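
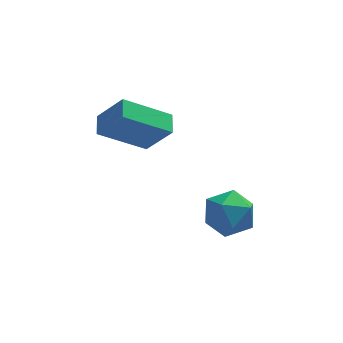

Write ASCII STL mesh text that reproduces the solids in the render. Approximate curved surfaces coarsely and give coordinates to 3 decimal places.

solid 
facet normal -0.228 0.836 0.499
outer loop
vertex 0.083 1.797 -1.872
vertex -0.642 1.31 -1.388
vertex 0.281 1.335 -1.008
endloop
endfacet
facet normal 0.464 0.821 0.333
outer loop
vertex 0.083 1.797 -1.872
vertex 0.281 1.335 -1.008
vertex 0.929 1.276 -1.767
endloop
endfacet
facet normal 0.519 0.767 -0.378
outer loop
vertex 0.083 1.797 -1.872
vertex 0.929 1.276 -1.767
vertex 0.405 1.213 -2.615
endloop
endfacet
facet normal -0.140 0.748 -0.649
outer loop
vertex 0.083 1.797 -1.872
vertex 0.405 1.213 -2.615
vertex -0.566 1.234 -2.381
endloop
endfacet
facet normal -0.603 0.791 -0.107
outer loop
vertex 0.083 1.797 -1.872
vertex -0.566 1.234 -2.381
vertex -0.642 1.31 -1.388
endloop
endfacet
facet normal 0.749 0.233 0.621
outer loop
vertex 0.929 1.276 -1.767
vertex 0.281 1.335 -1.008
vertex 0.726 0.466 -1.219
endloop
endfacet
facet normal -0.374 0.256 0.891
outer loop
vertex 0.281 1.335 -1.008
vertex -0.642 1.31 -1.388
vertex -0.245 0.487 -0.985
endloop
endfacet
facet normal -0.979 0.185 -0.089
outer loop
vertex -0.642 1.31 -1.388
vertex -0.566 1.234 -2.381
vertex -0.769 0.424 -1.833
endloop
endfacet
facet normal -0.230 0.117 -0.966
outer loop
vertex -0.566 1.234 -2.381
vertex 0.405 1.213 -2.615
vertex -0.121 0.365 -2.592
endloop
endfacet
facet normal 0.837 0.145 -0.528
outer loop
vertex 0.405 1.213 -2.615
vertex 0.929 1.276 -1.767
vertex 0.802 0.39 -2.212
endloop
endfacet
facet normal 0.140 -0.748 0.649
outer loop
vertex 0.077 -0.097 -1.728
vertex 0.726 0.466 -1.219
vertex -0.245 0.487 -0.985
endloop
endfacet
facet normal -0.519 -0.767 0.378
outer loop
vertex 0.077 -0.097 -1.728
vertex -0.245 0.487 -0.985
vertex -0.769 0.424 -1.833
endloop
endfacet
facet normal -0.464 -0.821 -0.333
outer loop
vertex 0.077 -0.097 -1.728
vertex -0.769 0.424 -1.833
vertex -0.121 0.365 -2.592
endloop
endfacet
facet normal 0.228 -0.836 -0.499
outer loop
vertex 0.077 -0.097 -1.728
vertex -0.121 0.365 -2.592
vertex 0.802 0.39 -2.212
endloop
endfacet
facet normal 0.603 -0.791 0.107
outer loop
vertex 0.077 -0.097 -1.728
vertex 0.802 0.39 -2.212
vertex 0.726 0.466 -1.219
endloop
endfacet
facet normal 0.230 -0.117 0.966
outer loop
vertex -0.245 0.487 -0.985
vertex 0.726 0.466 -1.219
vertex 0.281 1.335 -1.008
endloop
endfacet
facet normal -0.837 -0.145 0.528
outer loop
vertex -0.769 0.424 -1.833
vertex -0.245 0.487 -0.985
vertex -0.642 1.31 -1.388
endloop
endfacet
facet normal -0.749 -0.233 -0.621
outer loop
vertex -0.121 0.365 -2.592
vertex -0.769 0.424 -1.833
vertex -0.566 1.234 -2.381
endloop
endfacet
facet normal 0.374 -0.256 -0.891
outer loop
vertex 0.802 0.39 -2.212
vertex -0.121 0.365 -2.592
vertex 0.405 1.213 -2.615
endloop
endfacet
facet normal 0.979 -0.185 0.089
outer loop
vertex 0.726 0.466 -1.219
vertex 0.802 0.39 -2.212
vertex 0.929 1.276 -1.767
endloop
endfacet
facet normal -0.559 0.292 -0.776
outer loop
vertex -4.166 2.293 1.511
vertex -4.098 3.092 1.763
vertex -2.515 2.504 0.401
endloop
endfacet
facet normal -0.081 -0.950 -0.300
outer loop
vertex -1.682 2.068 1.557
vertex -4.166 2.293 1.511
vertex -2.515 2.504 0.401
endloop
endfacet
facet normal -0.559 0.293 -0.776
outer loop
vertex -2.515 2.504 0.401
vertex -4.098 3.092 1.763
vertex -2.447 3.302 0.653
endloop
endfacet
facet normal 0.825 0.105 -0.555
outer loop
vertex -2.447 3.302 0.653
vertex -1.682 2.068 1.557
vertex -2.515 2.504 0.401
endloop
endfacet
facet normal -0.825 -0.105 0.555
outer loop
vertex -4.166 2.293 1.511
vertex -3.265 2.656 2.919
vertex -4.098 3.092 1.763
endloop
endfacet
facet normal -0.081 -0.951 -0.300
outer loop
vertex -3.333 1.858 2.667
vertex -4.166 2.293 1.511
vertex -1.682 2.068 1.557
endloop
endfacet
facet normal -0.825 -0.105 0.555
outer loop
vertex -3.333 1.858 2.667
vertex -3.265 2.656 2.919
vertex -4.166 2.293 1.511
endloop
endfacet
facet normal 0.081 0.950 0.300
outer loop
vertex -4.098 3.092 1.763
vertex -3.265 2.656 2.919
vertex -2.447 3.302 0.653
endloop
endfacet
facet normal 0.825 0.105 -0.555
outer loop
vertex -1.614 2.867 1.809
vertex -1.682 2.068 1.557
vertex -2.447 3.302 0.653
endloop
endfacet
facet normal 0.080 0.951 0.300
outer loop
vertex -2.447 3.302 0.653
vertex -3.265 2.656 2.919
vertex -1.614 2.867 1.809
endloop
endfacet
facet normal 0.559 -0.292 0.776
outer loop
vertex -1.614 2.867 1.809
vertex -3.333 1.858 2.667
vertex -1.682 2.068 1.557
endloop
endfacet
facet normal 0.559 -0.293 0.776
outer loop
vertex -3.265 2.656 2.919
vertex -3.333 1.858 2.667
vertex -1.614 2.867 1.809
endloop
endfacet

endsolid


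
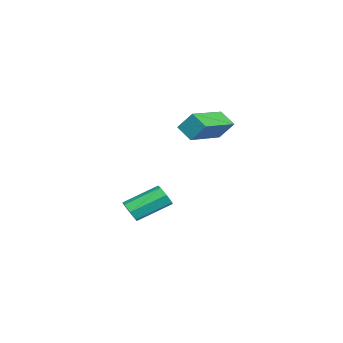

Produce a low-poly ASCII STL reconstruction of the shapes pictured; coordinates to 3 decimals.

solid 
facet normal -0.865 0.462 -0.195
outer loop
vertex 1.689 0.235 1.959
vertex 1.836 0.841 2.741
vertex 2.111 0.805 1.438
endloop
endfacet
facet normal -0.147 -0.606 -0.782
outer loop
vertex 3.884 -0.141 1.839
vertex 1.689 0.235 1.959
vertex 2.111 0.805 1.438
endloop
endfacet
facet normal -0.866 0.461 -0.195
outer loop
vertex 2.111 0.805 1.438
vertex 1.836 0.841 2.741
vertex 2.257 1.411 2.219
endloop
endfacet
facet normal 0.479 0.648 -0.592
outer loop
vertex 2.257 1.411 2.219
vertex 3.884 -0.141 1.839
vertex 2.111 0.805 1.438
endloop
endfacet
facet normal -0.480 -0.648 0.592
outer loop
vertex 1.689 0.235 1.959
vertex 3.609 -0.105 3.142
vertex 1.836 0.841 2.741
endloop
endfacet
facet normal -0.147 -0.607 -0.781
outer loop
vertex 3.463 -0.711 2.361
vertex 1.689 0.235 1.959
vertex 3.884 -0.141 1.839
endloop
endfacet
facet normal -0.480 -0.648 0.592
outer loop
vertex 3.463 -0.711 2.361
vertex 3.609 -0.105 3.142
vertex 1.689 0.235 1.959
endloop
endfacet
facet normal 0.147 0.607 0.781
outer loop
vertex 1.836 0.841 2.741
vertex 3.609 -0.105 3.142
vertex 2.257 1.411 2.219
endloop
endfacet
facet normal 0.480 0.648 -0.592
outer loop
vertex 4.031 0.465 2.621
vertex 3.884 -0.141 1.839
vertex 2.257 1.411 2.219
endloop
endfacet
facet normal 0.146 0.606 0.782
outer loop
vertex 2.257 1.411 2.219
vertex 3.609 -0.105 3.142
vertex 4.031 0.465 2.621
endloop
endfacet
facet normal 0.866 -0.461 0.195
outer loop
vertex 4.031 0.465 2.621
vertex 3.463 -0.711 2.361
vertex 3.884 -0.141 1.839
endloop
endfacet
facet normal 0.865 -0.461 0.196
outer loop
vertex 3.609 -0.105 3.142
vertex 3.463 -0.711 2.361
vertex 4.031 0.465 2.621
endloop
endfacet
facet normal 0.337 -0.816 -0.470
outer loop
vertex 1.86 -3.071 -2.564
vertex 1.61 -2.891 -3.056
vertex 2.145 -2.782 -2.861
endloop
endfacet
facet normal 0.752 -0.068 0.655
outer loop
vertex 1.86 -3.071 -2.564
vertex 2.145 -2.782 -2.861
vertex 1.28 -1.67 -1.753
endloop
endfacet
facet normal 0.752 -0.068 0.655
outer loop
vertex 1.28 -1.67 -1.753
vertex 2.145 -2.782 -2.861
vertex 1.565 -1.38 -2.05
endloop
endfacet
facet normal -0.337 0.815 0.472
outer loop
vertex 1.28 -1.67 -1.753
vertex 1.565 -1.38 -2.05
vertex 1.03 -1.489 -2.244
endloop
endfacet
facet normal 0.338 -0.814 -0.472
outer loop
vertex 2.145 -2.782 -2.861
vertex 1.61 -2.891 -3.056
vertex 2.028 -2.574 -3.304
endloop
endfacet
facet normal 0.912 0.406 -0.050
outer loop
vertex 2.145 -2.782 -2.861
vertex 2.028 -2.574 -3.304
vertex 1.565 -1.38 -2.05
endloop
endfacet
facet normal 0.912 0.407 -0.051
outer loop
vertex 1.565 -1.38 -2.05
vertex 2.028 -2.574 -3.304
vertex 1.448 -1.173 -2.493
endloop
endfacet
facet normal -0.337 0.816 0.470
outer loop
vertex 1.565 -1.38 -2.05
vertex 1.448 -1.173 -2.493
vertex 1.03 -1.489 -2.244
endloop
endfacet
facet normal 0.337 -0.814 -0.472
outer loop
vertex 2.028 -2.574 -3.304
vertex 1.61 -2.891 -3.056
vertex 1.595 -2.605 -3.56
endloop
endfacet
facet normal 0.385 0.577 -0.721
outer loop
vertex 2.028 -2.574 -3.304
vertex 1.595 -2.605 -3.56
vertex 1.448 -1.173 -2.493
endloop
endfacet
facet normal 0.386 0.576 -0.720
outer loop
vertex 1.448 -1.173 -2.493
vertex 1.595 -2.605 -3.56
vertex 1.015 -1.203 -2.749
endloop
endfacet
facet normal -0.335 0.815 0.472
outer loop
vertex 1.448 -1.173 -2.493
vertex 1.015 -1.203 -2.749
vertex 1.03 -1.489 -2.244
endloop
endfacet
facet normal 0.337 -0.815 -0.472
outer loop
vertex 1.595 -2.605 -3.56
vertex 1.61 -2.891 -3.056
vertex 1.174 -2.851 -3.436
endloop
endfacet
facet normal -0.431 0.311 -0.847
outer loop
vertex 1.595 -2.605 -3.56
vertex 1.174 -2.851 -3.436
vertex 1.015 -1.203 -2.749
endloop
endfacet
facet normal -0.431 0.311 -0.847
outer loop
vertex 1.015 -1.203 -2.749
vertex 1.174 -2.851 -3.436
vertex 0.594 -1.449 -2.625
endloop
endfacet
facet normal -0.337 0.815 0.471
outer loop
vertex 1.015 -1.203 -2.749
vertex 0.594 -1.449 -2.625
vertex 1.03 -1.489 -2.244
endloop
endfacet
facet normal 0.337 -0.815 -0.472
outer loop
vertex 1.174 -2.851 -3.436
vertex 1.61 -2.891 -3.056
vertex 1.081 -3.127 -3.026
endloop
endfacet
facet normal -0.923 -0.188 -0.336
outer loop
vertex 1.174 -2.851 -3.436
vertex 1.081 -3.127 -3.026
vertex 0.594 -1.449 -2.625
endloop
endfacet
facet normal -0.923 -0.188 -0.336
outer loop
vertex 0.594 -1.449 -2.625
vertex 1.081 -3.127 -3.026
vertex 0.501 -1.725 -2.215
endloop
endfacet
facet normal -0.338 0.815 0.472
outer loop
vertex 0.594 -1.449 -2.625
vertex 0.501 -1.725 -2.215
vertex 1.03 -1.489 -2.244
endloop
endfacet
facet normal 0.337 -0.815 -0.471
outer loop
vertex 1.081 -3.127 -3.026
vertex 1.61 -2.891 -3.056
vertex 1.386 -3.225 -2.638
endloop
endfacet
facet normal -0.720 -0.546 0.428
outer loop
vertex 1.081 -3.127 -3.026
vertex 1.386 -3.225 -2.638
vertex 0.501 -1.725 -2.215
endloop
endfacet
facet normal -0.721 -0.546 0.427
outer loop
vertex 0.501 -1.725 -2.215
vertex 1.386 -3.225 -2.638
vertex 0.806 -1.824 -1.827
endloop
endfacet
facet normal -0.337 0.814 0.473
outer loop
vertex 0.501 -1.725 -2.215
vertex 0.806 -1.824 -1.827
vertex 1.03 -1.489 -2.244
endloop
endfacet
facet normal 0.338 -0.815 -0.470
outer loop
vertex 1.386 -3.225 -2.638
vertex 1.61 -2.891 -3.056
vertex 1.86 -3.071 -2.564
endloop
endfacet
facet normal 0.024 -0.493 0.870
outer loop
vertex 1.386 -3.225 -2.638
vertex 1.86 -3.071 -2.564
vertex 0.806 -1.824 -1.827
endloop
endfacet
facet normal 0.024 -0.493 0.870
outer loop
vertex 0.806 -1.824 -1.827
vertex 1.86 -3.071 -2.564
vertex 1.28 -1.67 -1.753
endloop
endfacet
facet normal -0.338 0.814 0.472
outer loop
vertex 0.806 -1.824 -1.827
vertex 1.28 -1.67 -1.753
vertex 1.03 -1.489 -2.244
endloop
endfacet

endsolid


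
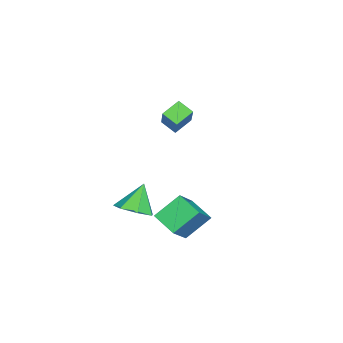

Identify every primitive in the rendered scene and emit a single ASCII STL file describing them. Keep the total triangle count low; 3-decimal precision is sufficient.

solid 
facet normal -0.476 -0.790 0.386
outer loop
vertex 2.263 3.711 0.179
vertex 1.009 3.924 -0.934
vertex 3.013 2.757 -0.849
endloop
endfacet
facet normal 0.742 -0.126 0.658
outer loop
vertex 3.651 3.816 -1.366
vertex 2.263 3.711 0.179
vertex 3.013 2.757 -0.849
endloop
endfacet
facet normal -0.476 -0.790 0.386
outer loop
vertex 3.013 2.757 -0.849
vertex 1.009 3.924 -0.934
vertex 1.759 2.97 -1.962
endloop
endfacet
facet normal 0.472 -0.600 -0.646
outer loop
vertex 1.759 2.97 -1.962
vertex 3.651 3.816 -1.366
vertex 3.013 2.757 -0.849
endloop
endfacet
facet normal -0.472 0.600 0.646
outer loop
vertex 2.263 3.711 0.179
vertex 1.647 4.983 -1.451
vertex 1.009 3.924 -0.934
endloop
endfacet
facet normal 0.742 -0.126 0.658
outer loop
vertex 2.901 4.77 -0.338
vertex 2.263 3.711 0.179
vertex 3.651 3.816 -1.366
endloop
endfacet
facet normal -0.472 0.600 0.646
outer loop
vertex 2.901 4.77 -0.338
vertex 1.647 4.983 -1.451
vertex 2.263 3.711 0.179
endloop
endfacet
facet normal -0.742 0.126 -0.658
outer loop
vertex 1.009 3.924 -0.934
vertex 1.647 4.983 -1.451
vertex 1.759 2.97 -1.962
endloop
endfacet
facet normal 0.472 -0.600 -0.646
outer loop
vertex 2.397 4.029 -2.479
vertex 3.651 3.816 -1.366
vertex 1.759 2.97 -1.962
endloop
endfacet
facet normal -0.742 0.126 -0.658
outer loop
vertex 1.759 2.97 -1.962
vertex 1.647 4.983 -1.451
vertex 2.397 4.029 -2.479
endloop
endfacet
facet normal 0.476 0.790 -0.386
outer loop
vertex 2.397 4.029 -2.479
vertex 2.901 4.77 -0.338
vertex 3.651 3.816 -1.366
endloop
endfacet
facet normal 0.476 0.790 -0.386
outer loop
vertex 1.647 4.983 -1.451
vertex 2.901 4.77 -0.338
vertex 2.397 4.029 -2.479
endloop
endfacet
facet normal -0.685 0.529 0.501
outer loop
vertex -2.503 2.304 3.344
vertex -2.275 3.047 2.871
vertex -3.891 1.835 1.94
endloop
endfacet
facet normal -0.251 -0.816 0.521
outer loop
vertex -3.165 1.273 1.409
vertex -2.503 2.304 3.344
vertex -3.891 1.835 1.94
endloop
endfacet
facet normal -0.685 0.530 0.500
outer loop
vertex -3.891 1.835 1.94
vertex -2.275 3.047 2.871
vertex -3.663 2.577 1.466
endloop
endfacet
facet normal -0.685 -0.231 -0.691
outer loop
vertex -3.663 2.577 1.466
vertex -3.165 1.273 1.409
vertex -3.891 1.835 1.94
endloop
endfacet
facet normal 0.684 0.230 0.692
outer loop
vertex -2.503 2.304 3.344
vertex -1.549 2.485 2.34
vertex -2.275 3.047 2.871
endloop
endfacet
facet normal -0.251 -0.816 0.521
outer loop
vertex -1.777 1.743 2.814
vertex -2.503 2.304 3.344
vertex -3.165 1.273 1.409
endloop
endfacet
facet normal 0.684 0.232 0.692
outer loop
vertex -1.777 1.743 2.814
vertex -1.549 2.485 2.34
vertex -2.503 2.304 3.344
endloop
endfacet
facet normal 0.251 0.816 -0.521
outer loop
vertex -2.275 3.047 2.871
vertex -1.549 2.485 2.34
vertex -3.663 2.577 1.466
endloop
endfacet
facet normal -0.684 -0.231 -0.692
outer loop
vertex -2.937 2.016 0.936
vertex -3.165 1.273 1.409
vertex -3.663 2.577 1.466
endloop
endfacet
facet normal 0.251 0.816 -0.521
outer loop
vertex -3.663 2.577 1.466
vertex -1.549 2.485 2.34
vertex -2.937 2.016 0.936
endloop
endfacet
facet normal 0.686 -0.529 -0.500
outer loop
vertex -2.937 2.016 0.936
vertex -1.777 1.743 2.814
vertex -3.165 1.273 1.409
endloop
endfacet
facet normal 0.685 -0.530 -0.500
outer loop
vertex -1.549 2.485 2.34
vertex -1.777 1.743 2.814
vertex -2.937 2.016 0.936
endloop
endfacet
facet normal 0.514 -0.156 -0.843
outer loop
vertex 3.199 2.061 -0.68
vertex 2.436 1.65 -1.069
vertex 2.688 2.566 -1.085
endloop
endfacet
facet normal 0.268 0.753 0.601
outer loop
vertex 3.199 2.061 -0.68
vertex 2.688 2.566 -1.085
vertex 1.644 1.89 0.229
endloop
endfacet
facet normal 0.514 -0.156 -0.843
outer loop
vertex 2.688 2.566 -1.085
vertex 2.436 1.65 -1.069
vertex 1.987 2.381 -1.478
endloop
endfacet
facet normal -0.350 0.917 0.193
outer loop
vertex 2.688 2.566 -1.085
vertex 1.987 2.381 -1.478
vertex 1.644 1.89 0.229
endloop
endfacet
facet normal 0.514 -0.156 -0.843
outer loop
vertex 1.987 2.381 -1.478
vertex 2.436 1.65 -1.069
vertex 1.624 1.646 -1.563
endloop
endfacet
facet normal -0.893 0.447 -0.051
outer loop
vertex 1.987 2.381 -1.478
vertex 1.624 1.646 -1.563
vertex 1.644 1.89 0.229
endloop
endfacet
facet normal 0.514 -0.155 -0.844
outer loop
vertex 1.624 1.646 -1.563
vertex 2.436 1.65 -1.069
vertex 1.872 0.914 -1.277
endloop
endfacet
facet normal -0.952 -0.302 0.052
outer loop
vertex 1.624 1.646 -1.563
vertex 1.872 0.914 -1.277
vertex 1.644 1.89 0.229
endloop
endfacet
facet normal 0.514 -0.156 -0.844
outer loop
vertex 1.872 0.914 -1.277
vertex 2.436 1.65 -1.069
vertex 2.545 0.736 -0.834
endloop
endfacet
facet normal -0.482 -0.767 0.424
outer loop
vertex 1.872 0.914 -1.277
vertex 2.545 0.736 -0.834
vertex 1.644 1.89 0.229
endloop
endfacet
facet normal 0.514 -0.156 -0.844
outer loop
vertex 2.545 0.736 -0.834
vertex 2.436 1.65 -1.069
vertex 3.135 1.247 -0.569
endloop
endfacet
facet normal 0.163 -0.596 0.786
outer loop
vertex 2.545 0.736 -0.834
vertex 3.135 1.247 -0.569
vertex 1.644 1.89 0.229
endloop
endfacet
facet normal 0.514 -0.155 -0.844
outer loop
vertex 3.135 1.247 -0.569
vertex 2.436 1.65 -1.069
vertex 3.199 2.061 -0.68
endloop
endfacet
facet normal 0.497 0.079 0.864
outer loop
vertex 3.135 1.247 -0.569
vertex 3.199 2.061 -0.68
vertex 1.644 1.89 0.229
endloop
endfacet

endsolid


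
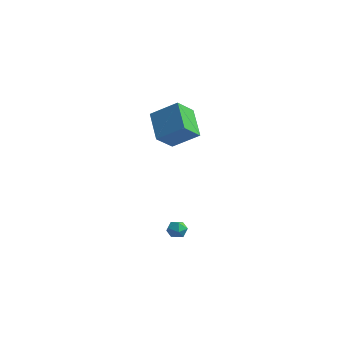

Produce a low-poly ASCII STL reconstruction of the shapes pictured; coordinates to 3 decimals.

solid 
facet normal -0.673 0.379 0.635
outer loop
vertex 1.515 -0.173 5.085
vertex 1.412 1.113 4.209
vertex 0.094 -0.984 4.062
endloop
endfacet
facet normal 0.066 -0.825 0.562
outer loop
vertex 1.568 -1.813 2.671
vertex 1.515 -0.173 5.085
vertex 0.094 -0.984 4.062
endloop
endfacet
facet normal -0.674 0.379 0.635
outer loop
vertex 0.094 -0.984 4.062
vertex 1.412 1.113 4.209
vertex -0.009 0.302 3.185
endloop
endfacet
facet normal -0.737 -0.420 -0.530
outer loop
vertex -0.009 0.302 3.185
vertex 1.568 -1.813 2.671
vertex 0.094 -0.984 4.062
endloop
endfacet
facet normal 0.737 0.420 0.530
outer loop
vertex 1.515 -0.173 5.085
vertex 2.886 0.284 2.818
vertex 1.412 1.113 4.209
endloop
endfacet
facet normal 0.066 -0.825 0.562
outer loop
vertex 2.989 -1.002 3.695
vertex 1.515 -0.173 5.085
vertex 1.568 -1.813 2.671
endloop
endfacet
facet normal 0.736 0.420 0.530
outer loop
vertex 2.989 -1.002 3.695
vertex 2.886 0.284 2.818
vertex 1.515 -0.173 5.085
endloop
endfacet
facet normal -0.066 0.825 -0.562
outer loop
vertex 1.412 1.113 4.209
vertex 2.886 0.284 2.818
vertex -0.009 0.302 3.185
endloop
endfacet
facet normal -0.736 -0.420 -0.530
outer loop
vertex 1.465 -0.527 1.795
vertex 1.568 -1.813 2.671
vertex -0.009 0.302 3.185
endloop
endfacet
facet normal -0.066 0.825 -0.562
outer loop
vertex -0.009 0.302 3.185
vertex 2.886 0.284 2.818
vertex 1.465 -0.527 1.795
endloop
endfacet
facet normal 0.674 -0.379 -0.635
outer loop
vertex 1.465 -0.527 1.795
vertex 2.989 -1.002 3.695
vertex 1.568 -1.813 2.671
endloop
endfacet
facet normal 0.673 -0.379 -0.635
outer loop
vertex 2.886 0.284 2.818
vertex 2.989 -1.002 3.695
vertex 1.465 -0.527 1.795
endloop
endfacet
facet normal -0.671 0.514 0.535
outer loop
vertex 2.902 -1.582 -3.755
vertex 2.991 -2.004 -3.238
vertex 3.372 -1.451 -3.291
endloop
endfacet
facet normal -0.334 0.940 0.073
outer loop
vertex 2.902 -1.582 -3.755
vertex 3.372 -1.451 -3.291
vertex 3.506 -1.353 -3.943
endloop
endfacet
facet normal -0.440 0.682 -0.584
outer loop
vertex 2.902 -1.582 -3.755
vertex 3.506 -1.353 -3.943
vertex 3.209 -1.845 -4.293
endloop
endfacet
facet normal -0.844 0.096 -0.528
outer loop
vertex 2.902 -1.582 -3.755
vertex 3.209 -1.845 -4.293
vertex 2.891 -2.247 -3.858
endloop
endfacet
facet normal -0.987 -0.009 0.163
outer loop
vertex 2.902 -1.582 -3.755
vertex 2.891 -2.247 -3.858
vertex 2.991 -2.004 -3.238
endloop
endfacet
facet normal 0.365 0.907 0.211
outer loop
vertex 3.506 -1.353 -3.943
vertex 3.372 -1.451 -3.291
vertex 3.969 -1.633 -3.542
endloop
endfacet
facet normal -0.180 0.216 0.960
outer loop
vertex 3.372 -1.451 -3.291
vertex 2.991 -2.004 -3.238
vertex 3.651 -2.035 -3.107
endloop
endfacet
facet normal -0.690 -0.629 0.358
outer loop
vertex 2.991 -2.004 -3.238
vertex 2.891 -2.247 -3.858
vertex 3.354 -2.527 -3.457
endloop
endfacet
facet normal -0.460 -0.459 -0.760
outer loop
vertex 2.891 -2.247 -3.858
vertex 3.209 -1.845 -4.293
vertex 3.488 -2.429 -4.109
endloop
endfacet
facet normal 0.192 0.489 -0.851
outer loop
vertex 3.209 -1.845 -4.293
vertex 3.506 -1.353 -3.943
vertex 3.869 -1.876 -4.162
endloop
endfacet
facet normal 0.844 -0.096 0.528
outer loop
vertex 3.958 -2.298 -3.645
vertex 3.969 -1.633 -3.542
vertex 3.651 -2.035 -3.107
endloop
endfacet
facet normal 0.440 -0.682 0.584
outer loop
vertex 3.958 -2.298 -3.645
vertex 3.651 -2.035 -3.107
vertex 3.354 -2.527 -3.457
endloop
endfacet
facet normal 0.334 -0.940 -0.073
outer loop
vertex 3.958 -2.298 -3.645
vertex 3.354 -2.527 -3.457
vertex 3.488 -2.429 -4.109
endloop
endfacet
facet normal 0.671 -0.514 -0.535
outer loop
vertex 3.958 -2.298 -3.645
vertex 3.488 -2.429 -4.109
vertex 3.869 -1.876 -4.162
endloop
endfacet
facet normal 0.987 0.009 -0.163
outer loop
vertex 3.958 -2.298 -3.645
vertex 3.869 -1.876 -4.162
vertex 3.969 -1.633 -3.542
endloop
endfacet
facet normal 0.460 0.459 0.760
outer loop
vertex 3.651 -2.035 -3.107
vertex 3.969 -1.633 -3.542
vertex 3.372 -1.451 -3.291
endloop
endfacet
facet normal -0.192 -0.489 0.851
outer loop
vertex 3.354 -2.527 -3.457
vertex 3.651 -2.035 -3.107
vertex 2.991 -2.004 -3.238
endloop
endfacet
facet normal -0.365 -0.907 -0.211
outer loop
vertex 3.488 -2.429 -4.109
vertex 3.354 -2.527 -3.457
vertex 2.891 -2.247 -3.858
endloop
endfacet
facet normal 0.180 -0.216 -0.960
outer loop
vertex 3.869 -1.876 -4.162
vertex 3.488 -2.429 -4.109
vertex 3.209 -1.845 -4.293
endloop
endfacet
facet normal 0.690 0.629 -0.358
outer loop
vertex 3.969 -1.633 -3.542
vertex 3.869 -1.876 -4.162
vertex 3.506 -1.353 -3.943
endloop
endfacet

endsolid


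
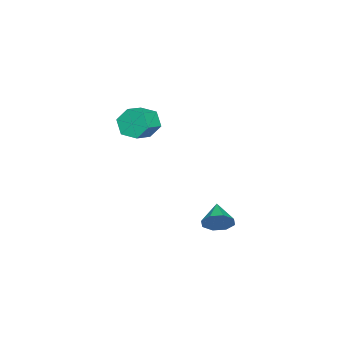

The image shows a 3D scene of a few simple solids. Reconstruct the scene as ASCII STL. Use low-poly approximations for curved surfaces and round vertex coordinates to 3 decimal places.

solid 
facet normal -0.931 0.162 -0.327
outer loop
vertex -3.779 -3.191 2.505
vertex -4.162 -3.638 3.375
vertex -3.975 -2.605 3.354
endloop
endfacet
facet normal 0.314 0.814 -0.489
outer loop
vertex -3.779 -3.191 2.505
vertex -3.975 -2.605 3.354
vertex -2.495 -3.416 2.956
endloop
endfacet
facet normal 0.314 0.814 -0.489
outer loop
vertex -2.495 -3.416 2.956
vertex -3.975 -2.605 3.354
vertex -2.69 -2.83 3.805
endloop
endfacet
facet normal 0.931 -0.163 0.327
outer loop
vertex -2.495 -3.416 2.956
vertex -2.69 -2.83 3.805
vertex -2.878 -3.862 3.825
endloop
endfacet
facet normal -0.931 0.162 -0.327
outer loop
vertex -3.975 -2.605 3.354
vertex -4.162 -3.638 3.375
vertex -4.358 -3.051 4.224
endloop
endfacet
facet normal -0.004 0.891 0.455
outer loop
vertex -3.975 -2.605 3.354
vertex -4.358 -3.051 4.224
vertex -2.69 -2.83 3.805
endloop
endfacet
facet normal -0.004 0.890 0.455
outer loop
vertex -2.69 -2.83 3.805
vertex -4.358 -3.051 4.224
vertex -3.073 -3.276 4.674
endloop
endfacet
facet normal 0.931 -0.163 0.327
outer loop
vertex -2.69 -2.83 3.805
vertex -3.073 -3.276 4.674
vertex -2.878 -3.862 3.825
endloop
endfacet
facet normal -0.931 0.162 -0.327
outer loop
vertex -4.358 -3.051 4.224
vertex -4.162 -3.638 3.375
vertex -4.545 -4.084 4.244
endloop
endfacet
facet normal -0.318 0.076 0.945
outer loop
vertex -4.358 -3.051 4.224
vertex -4.545 -4.084 4.244
vertex -3.073 -3.276 4.674
endloop
endfacet
facet normal -0.318 0.077 0.945
outer loop
vertex -3.073 -3.276 4.674
vertex -4.545 -4.084 4.244
vertex -3.261 -4.309 4.695
endloop
endfacet
facet normal 0.931 -0.163 0.326
outer loop
vertex -3.073 -3.276 4.674
vertex -3.261 -4.309 4.695
vertex -2.878 -3.862 3.825
endloop
endfacet
facet normal -0.931 0.163 -0.327
outer loop
vertex -4.545 -4.084 4.244
vertex -4.162 -3.638 3.375
vertex -4.35 -4.67 3.395
endloop
endfacet
facet normal -0.314 -0.813 0.489
outer loop
vertex -4.545 -4.084 4.244
vertex -4.35 -4.67 3.395
vertex -3.261 -4.309 4.695
endloop
endfacet
facet normal -0.314 -0.814 0.489
outer loop
vertex -3.261 -4.309 4.695
vertex -4.35 -4.67 3.395
vertex -3.065 -4.895 3.846
endloop
endfacet
facet normal 0.931 -0.162 0.327
outer loop
vertex -3.261 -4.309 4.695
vertex -3.065 -4.895 3.846
vertex -2.878 -3.862 3.825
endloop
endfacet
facet normal -0.931 0.163 -0.327
outer loop
vertex -4.35 -4.67 3.395
vertex -4.162 -3.638 3.375
vertex -3.967 -4.224 2.526
endloop
endfacet
facet normal 0.004 -0.890 -0.455
outer loop
vertex -4.35 -4.67 3.395
vertex -3.967 -4.224 2.526
vertex -3.065 -4.895 3.846
endloop
endfacet
facet normal 0.003 -0.890 -0.455
outer loop
vertex -3.065 -4.895 3.846
vertex -3.967 -4.224 2.526
vertex -2.682 -4.449 2.976
endloop
endfacet
facet normal 0.931 -0.162 0.327
outer loop
vertex -3.065 -4.895 3.846
vertex -2.682 -4.449 2.976
vertex -2.878 -3.862 3.825
endloop
endfacet
facet normal -0.931 0.163 -0.326
outer loop
vertex -3.967 -4.224 2.526
vertex -4.162 -3.638 3.375
vertex -3.779 -3.191 2.505
endloop
endfacet
facet normal 0.317 -0.077 -0.945
outer loop
vertex -3.967 -4.224 2.526
vertex -3.779 -3.191 2.505
vertex -2.682 -4.449 2.976
endloop
endfacet
facet normal 0.319 -0.076 -0.945
outer loop
vertex -2.682 -4.449 2.976
vertex -3.779 -3.191 2.505
vertex -2.495 -3.416 2.956
endloop
endfacet
facet normal 0.931 -0.162 0.327
outer loop
vertex -2.682 -4.449 2.976
vertex -2.495 -3.416 2.956
vertex -2.878 -3.862 3.825
endloop
endfacet
facet normal 0.819 0.378 -0.432
outer loop
vertex 2.433 3.628 1.248
vertex 2.196 3.24 0.46
vertex 2.034 4.043 0.855
endloop
endfacet
facet normal -0.366 0.430 0.825
outer loop
vertex 2.433 3.628 1.248
vertex 2.034 4.043 0.855
vertex 0.984 2.68 1.1
endloop
endfacet
facet normal 0.818 0.378 -0.433
outer loop
vertex 2.034 4.043 0.855
vertex 2.196 3.24 0.46
vertex 1.73 3.987 0.231
endloop
endfacet
facet normal -0.729 0.615 0.300
outer loop
vertex 2.034 4.043 0.855
vertex 1.73 3.987 0.231
vertex 0.984 2.68 1.1
endloop
endfacet
facet normal 0.818 0.378 -0.433
outer loop
vertex 1.73 3.987 0.231
vertex 2.196 3.24 0.46
vertex 1.699 3.493 -0.259
endloop
endfacet
facet normal -0.902 0.331 -0.277
outer loop
vertex 1.73 3.987 0.231
vertex 1.699 3.493 -0.259
vertex 0.984 2.68 1.1
endloop
endfacet
facet normal 0.818 0.378 -0.433
outer loop
vertex 1.699 3.493 -0.259
vertex 2.196 3.24 0.46
vertex 1.959 2.851 -0.328
endloop
endfacet
facet normal -0.784 -0.257 -0.566
outer loop
vertex 1.699 3.493 -0.259
vertex 1.959 2.851 -0.328
vertex 0.984 2.68 1.1
endloop
endfacet
facet normal 0.819 0.378 -0.433
outer loop
vertex 1.959 2.851 -0.328
vertex 2.196 3.24 0.46
vertex 2.358 2.436 0.065
endloop
endfacet
facet normal -0.443 -0.803 -0.399
outer loop
vertex 1.959 2.851 -0.328
vertex 2.358 2.436 0.065
vertex 0.984 2.68 1.1
endloop
endfacet
facet normal 0.819 0.378 -0.433
outer loop
vertex 2.358 2.436 0.065
vertex 2.196 3.24 0.46
vertex 2.662 2.492 0.689
endloop
endfacet
facet normal -0.080 -0.989 0.127
outer loop
vertex 2.358 2.436 0.065
vertex 2.662 2.492 0.689
vertex 0.984 2.68 1.1
endloop
endfacet
facet normal 0.819 0.378 -0.433
outer loop
vertex 2.662 2.492 0.689
vertex 2.196 3.24 0.46
vertex 2.693 2.986 1.179
endloop
endfacet
facet normal 0.094 -0.704 0.704
outer loop
vertex 2.662 2.492 0.689
vertex 2.693 2.986 1.179
vertex 0.984 2.68 1.1
endloop
endfacet
facet normal 0.819 0.378 -0.432
outer loop
vertex 2.693 2.986 1.179
vertex 2.196 3.24 0.46
vertex 2.433 3.628 1.248
endloop
endfacet
facet normal -0.025 -0.117 0.993
outer loop
vertex 2.693 2.986 1.179
vertex 2.433 3.628 1.248
vertex 0.984 2.68 1.1
endloop
endfacet

endsolid


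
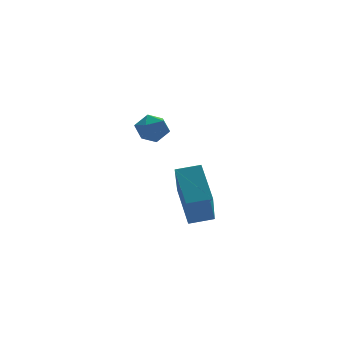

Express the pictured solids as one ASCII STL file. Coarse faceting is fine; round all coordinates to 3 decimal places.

solid 
facet normal -0.929 0.333 -0.161
outer loop
vertex 1.986 -0.229 -1.119
vertex 2.667 0.792 -2.933
vertex 1.589 -1.852 -2.181
endloop
endfacet
facet normal -0.311 -0.466 0.828
outer loop
vertex 2.593 -2.212 -2.007
vertex 1.986 -0.229 -1.119
vertex 1.589 -1.852 -2.181
endloop
endfacet
facet normal -0.929 0.333 -0.161
outer loop
vertex 1.589 -1.852 -2.181
vertex 2.667 0.792 -2.933
vertex 2.27 -0.831 -3.995
endloop
endfacet
facet normal -0.201 -0.820 -0.537
outer loop
vertex 2.27 -0.831 -3.995
vertex 2.593 -2.212 -2.007
vertex 1.589 -1.852 -2.181
endloop
endfacet
facet normal 0.201 0.820 0.537
outer loop
vertex 1.986 -0.229 -1.119
vertex 3.671 0.432 -2.759
vertex 2.667 0.792 -2.933
endloop
endfacet
facet normal -0.311 -0.466 0.828
outer loop
vertex 2.99 -0.589 -0.945
vertex 1.986 -0.229 -1.119
vertex 2.593 -2.212 -2.007
endloop
endfacet
facet normal 0.201 0.820 0.537
outer loop
vertex 2.99 -0.589 -0.945
vertex 3.671 0.432 -2.759
vertex 1.986 -0.229 -1.119
endloop
endfacet
facet normal 0.311 0.466 -0.828
outer loop
vertex 2.667 0.792 -2.933
vertex 3.671 0.432 -2.759
vertex 2.27 -0.831 -3.995
endloop
endfacet
facet normal -0.201 -0.820 -0.537
outer loop
vertex 3.274 -1.191 -3.821
vertex 2.593 -2.212 -2.007
vertex 2.27 -0.831 -3.995
endloop
endfacet
facet normal 0.311 0.466 -0.828
outer loop
vertex 2.27 -0.831 -3.995
vertex 3.671 0.432 -2.759
vertex 3.274 -1.191 -3.821
endloop
endfacet
facet normal 0.929 -0.333 0.161
outer loop
vertex 3.274 -1.191 -3.821
vertex 2.99 -0.589 -0.945
vertex 2.593 -2.212 -2.007
endloop
endfacet
facet normal 0.929 -0.333 0.161
outer loop
vertex 3.671 0.432 -2.759
vertex 2.99 -0.589 -0.945
vertex 3.274 -1.191 -3.821
endloop
endfacet
facet normal 0.352 0.696 0.625
outer loop
vertex 0.539 -0.478 2.016
vertex 0.42 -0.929 2.585
vertex 1.067 -0.941 2.234
endloop
endfacet
facet normal 0.662 0.749 -0.014
outer loop
vertex 0.539 -0.478 2.016
vertex 1.067 -0.941 2.234
vertex 0.94 -0.842 1.517
endloop
endfacet
facet normal 0.151 0.853 -0.500
outer loop
vertex 0.539 -0.478 2.016
vertex 0.94 -0.842 1.517
vertex 0.213 -0.768 1.423
endloop
endfacet
facet normal -0.476 0.864 -0.161
outer loop
vertex 0.539 -0.478 2.016
vertex 0.213 -0.768 1.423
vertex -0.108 -0.822 2.083
endloop
endfacet
facet normal -0.353 0.768 0.535
outer loop
vertex 0.539 -0.478 2.016
vertex -0.108 -0.822 2.083
vertex 0.42 -0.929 2.585
endloop
endfacet
facet normal 0.980 0.125 -0.156
outer loop
vertex 0.94 -0.842 1.517
vertex 1.067 -0.941 2.234
vertex 1.068 -1.518 1.777
endloop
endfacet
facet normal 0.477 0.041 0.878
outer loop
vertex 1.067 -0.941 2.234
vertex 0.42 -0.929 2.585
vertex 0.747 -1.572 2.437
endloop
endfacet
facet normal -0.664 0.156 0.731
outer loop
vertex 0.42 -0.929 2.585
vertex -0.108 -0.822 2.083
vertex 0.02 -1.498 2.343
endloop
endfacet
facet normal -0.864 0.311 -0.395
outer loop
vertex -0.108 -0.822 2.083
vertex 0.213 -0.768 1.423
vertex -0.107 -1.399 1.626
endloop
endfacet
facet normal 0.152 0.294 -0.944
outer loop
vertex 0.213 -0.768 1.423
vertex 0.94 -0.842 1.517
vertex 0.54 -1.411 1.275
endloop
endfacet
facet normal 0.476 -0.864 0.161
outer loop
vertex 0.421 -1.862 1.844
vertex 1.068 -1.518 1.777
vertex 0.747 -1.572 2.437
endloop
endfacet
facet normal -0.151 -0.853 0.500
outer loop
vertex 0.421 -1.862 1.844
vertex 0.747 -1.572 2.437
vertex 0.02 -1.498 2.343
endloop
endfacet
facet normal -0.662 -0.749 0.014
outer loop
vertex 0.421 -1.862 1.844
vertex 0.02 -1.498 2.343
vertex -0.107 -1.399 1.626
endloop
endfacet
facet normal -0.352 -0.696 -0.625
outer loop
vertex 0.421 -1.862 1.844
vertex -0.107 -1.399 1.626
vertex 0.54 -1.411 1.275
endloop
endfacet
facet normal 0.353 -0.768 -0.535
outer loop
vertex 0.421 -1.862 1.844
vertex 0.54 -1.411 1.275
vertex 1.068 -1.518 1.777
endloop
endfacet
facet normal 0.864 -0.311 0.395
outer loop
vertex 0.747 -1.572 2.437
vertex 1.068 -1.518 1.777
vertex 1.067 -0.941 2.234
endloop
endfacet
facet normal -0.152 -0.294 0.944
outer loop
vertex 0.02 -1.498 2.343
vertex 0.747 -1.572 2.437
vertex 0.42 -0.929 2.585
endloop
endfacet
facet normal -0.980 -0.125 0.156
outer loop
vertex -0.107 -1.399 1.626
vertex 0.02 -1.498 2.343
vertex -0.108 -0.822 2.083
endloop
endfacet
facet normal -0.477 -0.041 -0.878
outer loop
vertex 0.54 -1.411 1.275
vertex -0.107 -1.399 1.626
vertex 0.213 -0.768 1.423
endloop
endfacet
facet normal 0.664 -0.156 -0.731
outer loop
vertex 1.068 -1.518 1.777
vertex 0.54 -1.411 1.275
vertex 0.94 -0.842 1.517
endloop
endfacet

endsolid


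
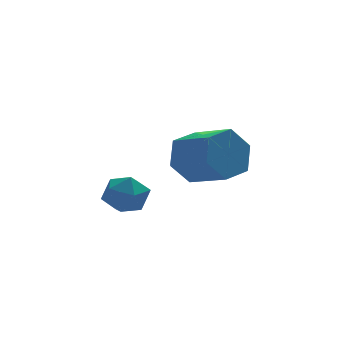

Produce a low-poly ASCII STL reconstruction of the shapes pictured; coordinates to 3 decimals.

solid 
facet normal -0.042 0.942 0.334
outer loop
vertex -2.778 1.085 -2.876
vertex -3.048 0.812 -2.139
vertex -2.234 0.897 -2.277
endloop
endfacet
facet normal 0.472 0.868 -0.156
outer loop
vertex -2.778 1.085 -2.876
vertex -2.234 0.897 -2.277
vertex -2.081 0.673 -3.062
endloop
endfacet
facet normal 0.170 0.630 -0.758
outer loop
vertex -2.778 1.085 -2.876
vertex -2.081 0.673 -3.062
vertex -2.801 0.449 -3.41
endloop
endfacet
facet normal -0.531 0.556 -0.640
outer loop
vertex -2.778 1.085 -2.876
vertex -2.801 0.449 -3.41
vertex -3.399 0.535 -2.839
endloop
endfacet
facet normal -0.661 0.749 0.035
outer loop
vertex -2.778 1.085 -2.876
vertex -3.399 0.535 -2.839
vertex -3.048 0.812 -2.139
endloop
endfacet
facet normal 0.926 0.369 0.075
outer loop
vertex -2.081 0.673 -3.062
vertex -2.234 0.897 -2.277
vertex -1.921 0.145 -2.441
endloop
endfacet
facet normal 0.096 0.489 0.867
outer loop
vertex -2.234 0.897 -2.277
vertex -3.048 0.812 -2.139
vertex -2.519 0.231 -1.87
endloop
endfacet
facet normal -0.906 0.177 0.384
outer loop
vertex -3.048 0.812 -2.139
vertex -3.399 0.535 -2.839
vertex -3.239 0.007 -2.218
endloop
endfacet
facet normal -0.694 -0.135 -0.707
outer loop
vertex -3.399 0.535 -2.839
vertex -2.801 0.449 -3.41
vertex -3.086 -0.217 -3.003
endloop
endfacet
facet normal 0.439 -0.016 -0.898
outer loop
vertex -2.801 0.449 -3.41
vertex -2.081 0.673 -3.062
vertex -2.272 -0.132 -3.141
endloop
endfacet
facet normal 0.531 -0.556 0.640
outer loop
vertex -2.542 -0.405 -2.404
vertex -1.921 0.145 -2.441
vertex -2.519 0.231 -1.87
endloop
endfacet
facet normal -0.170 -0.630 0.758
outer loop
vertex -2.542 -0.405 -2.404
vertex -2.519 0.231 -1.87
vertex -3.239 0.007 -2.218
endloop
endfacet
facet normal -0.472 -0.868 0.156
outer loop
vertex -2.542 -0.405 -2.404
vertex -3.239 0.007 -2.218
vertex -3.086 -0.217 -3.003
endloop
endfacet
facet normal 0.042 -0.942 -0.334
outer loop
vertex -2.542 -0.405 -2.404
vertex -3.086 -0.217 -3.003
vertex -2.272 -0.132 -3.141
endloop
endfacet
facet normal 0.661 -0.749 -0.035
outer loop
vertex -2.542 -0.405 -2.404
vertex -2.272 -0.132 -3.141
vertex -1.921 0.145 -2.441
endloop
endfacet
facet normal 0.694 0.135 0.707
outer loop
vertex -2.519 0.231 -1.87
vertex -1.921 0.145 -2.441
vertex -2.234 0.897 -2.277
endloop
endfacet
facet normal -0.439 0.016 0.898
outer loop
vertex -3.239 0.007 -2.218
vertex -2.519 0.231 -1.87
vertex -3.048 0.812 -2.139
endloop
endfacet
facet normal -0.926 -0.369 -0.075
outer loop
vertex -3.086 -0.217 -3.003
vertex -3.239 0.007 -2.218
vertex -3.399 0.535 -2.839
endloop
endfacet
facet normal -0.096 -0.489 -0.867
outer loop
vertex -2.272 -0.132 -3.141
vertex -3.086 -0.217 -3.003
vertex -2.801 0.449 -3.41
endloop
endfacet
facet normal 0.906 -0.177 -0.384
outer loop
vertex -1.921 0.145 -2.441
vertex -2.272 -0.132 -3.141
vertex -2.081 0.673 -3.062
endloop
endfacet
facet normal -0.514 0.792 -0.329
outer loop
vertex 0.834 3.448 -3.229
vertex 0.165 3.359 -2.398
vertex 1.044 3.964 -2.316
endloop
endfacet
facet normal 0.835 0.374 -0.404
outer loop
vertex 0.834 3.448 -3.229
vertex 1.044 3.964 -2.316
vertex 1.703 2.11 -2.673
endloop
endfacet
facet normal 0.835 0.374 -0.403
outer loop
vertex 1.703 2.11 -2.673
vertex 1.044 3.964 -2.316
vertex 1.913 2.626 -1.759
endloop
endfacet
facet normal 0.515 -0.792 0.329
outer loop
vertex 1.703 2.11 -2.673
vertex 1.913 2.626 -1.759
vertex 1.035 2.021 -1.842
endloop
endfacet
facet normal -0.514 0.792 -0.329
outer loop
vertex 1.044 3.964 -2.316
vertex 0.165 3.359 -2.398
vertex 0.376 3.875 -1.485
endloop
endfacet
facet normal 0.588 0.605 0.537
outer loop
vertex 1.044 3.964 -2.316
vertex 0.376 3.875 -1.485
vertex 1.913 2.626 -1.759
endloop
endfacet
facet normal 0.588 0.605 0.537
outer loop
vertex 1.913 2.626 -1.759
vertex 0.376 3.875 -1.485
vertex 1.245 2.537 -0.928
endloop
endfacet
facet normal 0.515 -0.792 0.329
outer loop
vertex 1.913 2.626 -1.759
vertex 1.245 2.537 -0.928
vertex 1.035 2.021 -1.842
endloop
endfacet
facet normal -0.514 0.792 -0.329
outer loop
vertex 0.376 3.875 -1.485
vertex 0.165 3.359 -2.398
vertex -0.503 3.27 -1.567
endloop
endfacet
facet normal -0.247 0.231 0.941
outer loop
vertex 0.376 3.875 -1.485
vertex -0.503 3.27 -1.567
vertex 1.245 2.537 -0.928
endloop
endfacet
facet normal -0.247 0.230 0.941
outer loop
vertex 1.245 2.537 -0.928
vertex -0.503 3.27 -1.567
vertex 0.366 1.932 -1.011
endloop
endfacet
facet normal 0.514 -0.792 0.329
outer loop
vertex 1.245 2.537 -0.928
vertex 0.366 1.932 -1.011
vertex 1.035 2.021 -1.842
endloop
endfacet
facet normal -0.515 0.792 -0.329
outer loop
vertex -0.503 3.27 -1.567
vertex 0.165 3.359 -2.398
vertex -0.713 2.754 -2.481
endloop
endfacet
facet normal -0.835 -0.375 0.403
outer loop
vertex -0.503 3.27 -1.567
vertex -0.713 2.754 -2.481
vertex 0.366 1.932 -1.011
endloop
endfacet
facet normal -0.835 -0.374 0.404
outer loop
vertex 0.366 1.932 -1.011
vertex -0.713 2.754 -2.481
vertex 0.156 1.416 -1.924
endloop
endfacet
facet normal 0.514 -0.792 0.329
outer loop
vertex 0.366 1.932 -1.011
vertex 0.156 1.416 -1.924
vertex 1.035 2.021 -1.842
endloop
endfacet
facet normal -0.515 0.792 -0.329
outer loop
vertex -0.713 2.754 -2.481
vertex 0.165 3.359 -2.398
vertex -0.045 2.843 -3.312
endloop
endfacet
facet normal -0.588 -0.605 -0.537
outer loop
vertex -0.713 2.754 -2.481
vertex -0.045 2.843 -3.312
vertex 0.156 1.416 -1.924
endloop
endfacet
facet normal -0.588 -0.605 -0.537
outer loop
vertex 0.156 1.416 -1.924
vertex -0.045 2.843 -3.312
vertex 0.824 1.505 -2.755
endloop
endfacet
facet normal 0.514 -0.792 0.329
outer loop
vertex 0.156 1.416 -1.924
vertex 0.824 1.505 -2.755
vertex 1.035 2.021 -1.842
endloop
endfacet
facet normal -0.514 0.792 -0.329
outer loop
vertex -0.045 2.843 -3.312
vertex 0.165 3.359 -2.398
vertex 0.834 3.448 -3.229
endloop
endfacet
facet normal 0.248 -0.231 -0.941
outer loop
vertex -0.045 2.843 -3.312
vertex 0.834 3.448 -3.229
vertex 0.824 1.505 -2.755
endloop
endfacet
facet normal 0.247 -0.231 -0.941
outer loop
vertex 0.824 1.505 -2.755
vertex 0.834 3.448 -3.229
vertex 1.703 2.11 -2.673
endloop
endfacet
facet normal 0.514 -0.792 0.329
outer loop
vertex 0.824 1.505 -2.755
vertex 1.703 2.11 -2.673
vertex 1.035 2.021 -1.842
endloop
endfacet

endsolid


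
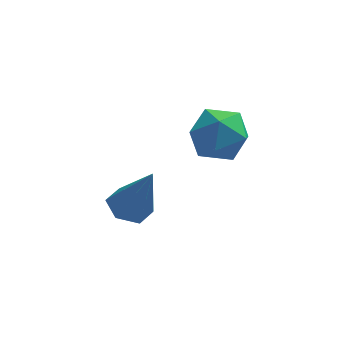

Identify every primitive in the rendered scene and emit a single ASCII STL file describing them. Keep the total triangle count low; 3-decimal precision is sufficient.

solid 
facet normal 0.090 0.259 0.962
outer loop
vertex -0.047 -1.414 0.175
vertex 0.345 -2.376 0.397
vertex 1.0 -1.586 0.123
endloop
endfacet
facet normal 0.163 0.828 0.537
outer loop
vertex -0.047 -1.414 0.175
vertex 1.0 -1.586 0.123
vertex 0.519 -1.006 -0.626
endloop
endfacet
facet normal -0.433 0.889 0.147
outer loop
vertex -0.047 -1.414 0.175
vertex 0.519 -1.006 -0.626
vertex -0.433 -1.438 -0.814
endloop
endfacet
facet normal -0.872 0.359 0.332
outer loop
vertex -0.047 -1.414 0.175
vertex -0.433 -1.438 -0.814
vertex -0.541 -2.284 -0.182
endloop
endfacet
facet normal -0.549 -0.031 0.835
outer loop
vertex -0.047 -1.414 0.175
vertex -0.541 -2.284 -0.182
vertex 0.345 -2.376 0.397
endloop
endfacet
facet normal 0.706 0.703 0.091
outer loop
vertex 0.519 -1.006 -0.626
vertex 1.0 -1.586 0.123
vertex 1.261 -1.716 -0.898
endloop
endfacet
facet normal 0.589 -0.218 0.778
outer loop
vertex 1.0 -1.586 0.123
vertex 0.345 -2.376 0.397
vertex 1.153 -2.562 -0.266
endloop
endfacet
facet normal -0.446 -0.686 0.574
outer loop
vertex 0.345 -2.376 0.397
vertex -0.541 -2.284 -0.182
vertex 0.201 -2.994 -0.454
endloop
endfacet
facet normal -0.969 -0.056 -0.241
outer loop
vertex -0.541 -2.284 -0.182
vertex -0.433 -1.438 -0.814
vertex -0.28 -2.414 -1.203
endloop
endfacet
facet normal -0.258 0.802 -0.539
outer loop
vertex -0.433 -1.438 -0.814
vertex 0.519 -1.006 -0.626
vertex 0.375 -1.624 -1.477
endloop
endfacet
facet normal 0.872 -0.359 -0.332
outer loop
vertex 0.767 -2.586 -1.255
vertex 1.261 -1.716 -0.898
vertex 1.153 -2.562 -0.266
endloop
endfacet
facet normal 0.433 -0.889 -0.147
outer loop
vertex 0.767 -2.586 -1.255
vertex 1.153 -2.562 -0.266
vertex 0.201 -2.994 -0.454
endloop
endfacet
facet normal -0.163 -0.828 -0.537
outer loop
vertex 0.767 -2.586 -1.255
vertex 0.201 -2.994 -0.454
vertex -0.28 -2.414 -1.203
endloop
endfacet
facet normal -0.090 -0.259 -0.962
outer loop
vertex 0.767 -2.586 -1.255
vertex -0.28 -2.414 -1.203
vertex 0.375 -1.624 -1.477
endloop
endfacet
facet normal 0.549 0.031 -0.835
outer loop
vertex 0.767 -2.586 -1.255
vertex 0.375 -1.624 -1.477
vertex 1.261 -1.716 -0.898
endloop
endfacet
facet normal 0.969 0.056 0.241
outer loop
vertex 1.153 -2.562 -0.266
vertex 1.261 -1.716 -0.898
vertex 1.0 -1.586 0.123
endloop
endfacet
facet normal 0.258 -0.802 0.539
outer loop
vertex 0.201 -2.994 -0.454
vertex 1.153 -2.562 -0.266
vertex 0.345 -2.376 0.397
endloop
endfacet
facet normal -0.706 -0.703 -0.091
outer loop
vertex -0.28 -2.414 -1.203
vertex 0.201 -2.994 -0.454
vertex -0.541 -2.284 -0.182
endloop
endfacet
facet normal -0.589 0.218 -0.778
outer loop
vertex 0.375 -1.624 -1.477
vertex -0.28 -2.414 -1.203
vertex -0.433 -1.438 -0.814
endloop
endfacet
facet normal 0.446 0.686 -0.574
outer loop
vertex 1.261 -1.716 -0.898
vertex 0.375 -1.624 -1.477
vertex 0.519 -1.006 -0.626
endloop
endfacet
facet normal -0.351 0.170 -0.921
outer loop
vertex -1.963 -0.866 -4.485
vertex -2.389 -1.542 -4.447
vertex -2.709 -0.853 -4.198
endloop
endfacet
facet normal 0.182 0.883 0.433
outer loop
vertex -1.963 -0.866 -4.485
vertex -2.709 -0.853 -4.198
vertex -1.651 -1.898 -2.513
endloop
endfacet
facet normal -0.352 0.169 -0.921
outer loop
vertex -2.709 -0.853 -4.198
vertex -2.389 -1.542 -4.447
vertex -3.135 -1.528 -4.159
endloop
endfacet
facet normal -0.621 0.430 0.656
outer loop
vertex -2.709 -0.853 -4.198
vertex -3.135 -1.528 -4.159
vertex -1.651 -1.898 -2.513
endloop
endfacet
facet normal -0.352 0.169 -0.921
outer loop
vertex -3.135 -1.528 -4.159
vertex -2.389 -1.542 -4.447
vertex -2.815 -2.218 -4.408
endloop
endfacet
facet normal -0.694 -0.507 0.512
outer loop
vertex -3.135 -1.528 -4.159
vertex -2.815 -2.218 -4.408
vertex -1.651 -1.898 -2.513
endloop
endfacet
facet normal -0.352 0.169 -0.921
outer loop
vertex -2.815 -2.218 -4.408
vertex -2.389 -1.542 -4.447
vertex -2.069 -2.232 -4.696
endloop
endfacet
facet normal 0.037 -0.989 0.144
outer loop
vertex -2.815 -2.218 -4.408
vertex -2.069 -2.232 -4.696
vertex -1.651 -1.898 -2.513
endloop
endfacet
facet normal -0.351 0.169 -0.921
outer loop
vertex -2.069 -2.232 -4.696
vertex -2.389 -1.542 -4.447
vertex -1.643 -1.556 -4.734
endloop
endfacet
facet normal 0.841 -0.535 -0.079
outer loop
vertex -2.069 -2.232 -4.696
vertex -1.643 -1.556 -4.734
vertex -1.651 -1.898 -2.513
endloop
endfacet
facet normal -0.351 0.169 -0.921
outer loop
vertex -1.643 -1.556 -4.734
vertex -2.389 -1.542 -4.447
vertex -1.963 -0.866 -4.485
endloop
endfacet
facet normal 0.914 0.400 0.065
outer loop
vertex -1.643 -1.556 -4.734
vertex -1.963 -0.866 -4.485
vertex -1.651 -1.898 -2.513
endloop
endfacet

endsolid


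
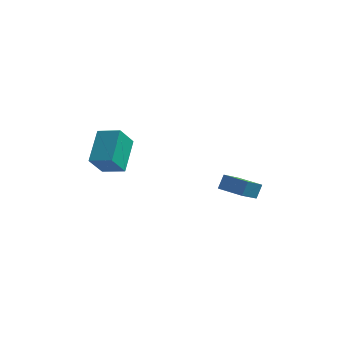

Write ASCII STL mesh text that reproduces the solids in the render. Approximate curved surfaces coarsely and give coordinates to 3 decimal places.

solid 
facet normal -0.301 -0.506 0.809
outer loop
vertex -2.765 1.444 1.862
vertex -4.014 1.629 1.513
vertex -2.723 -0.318 0.776
endloop
endfacet
facet normal 0.954 -0.141 0.266
outer loop
vertex -2.266 0.451 -0.453
vertex -2.765 1.444 1.862
vertex -2.723 -0.318 0.776
endloop
endfacet
facet normal -0.301 -0.506 0.809
outer loop
vertex -2.723 -0.318 0.776
vertex -4.014 1.629 1.513
vertex -3.972 -0.133 0.427
endloop
endfacet
facet normal 0.021 -0.851 -0.525
outer loop
vertex -3.972 -0.133 0.427
vertex -2.266 0.451 -0.453
vertex -2.723 -0.318 0.776
endloop
endfacet
facet normal -0.021 0.851 0.525
outer loop
vertex -2.765 1.444 1.862
vertex -3.557 2.398 0.284
vertex -4.014 1.629 1.513
endloop
endfacet
facet normal 0.954 -0.141 0.266
outer loop
vertex -2.308 2.213 0.633
vertex -2.765 1.444 1.862
vertex -2.266 0.451 -0.453
endloop
endfacet
facet normal -0.021 0.851 0.525
outer loop
vertex -2.308 2.213 0.633
vertex -3.557 2.398 0.284
vertex -2.765 1.444 1.862
endloop
endfacet
facet normal -0.954 0.141 -0.266
outer loop
vertex -4.014 1.629 1.513
vertex -3.557 2.398 0.284
vertex -3.972 -0.133 0.427
endloop
endfacet
facet normal 0.021 -0.851 -0.525
outer loop
vertex -3.515 0.636 -0.802
vertex -2.266 0.451 -0.453
vertex -3.972 -0.133 0.427
endloop
endfacet
facet normal -0.954 0.141 -0.266
outer loop
vertex -3.972 -0.133 0.427
vertex -3.557 2.398 0.284
vertex -3.515 0.636 -0.802
endloop
endfacet
facet normal 0.301 0.506 -0.809
outer loop
vertex -3.515 0.636 -0.802
vertex -2.308 2.213 0.633
vertex -2.266 0.451 -0.453
endloop
endfacet
facet normal 0.301 0.506 -0.809
outer loop
vertex -3.557 2.398 0.284
vertex -2.308 2.213 0.633
vertex -3.515 0.636 -0.802
endloop
endfacet
facet normal -0.947 0.322 0.011
outer loop
vertex 2.417 0.784 -1.175
vertex 2.595 1.283 -0.46
vertex 2.878 2.18 -2.265
endloop
endfacet
facet normal -0.199 -0.561 -0.803
outer loop
vertex 4.185 1.737 -2.28
vertex 2.417 0.784 -1.175
vertex 2.878 2.18 -2.265
endloop
endfacet
facet normal -0.947 0.322 0.011
outer loop
vertex 2.878 2.18 -2.265
vertex 2.595 1.283 -0.46
vertex 3.056 2.679 -1.55
endloop
endfacet
facet normal 0.252 0.763 -0.595
outer loop
vertex 3.056 2.679 -1.55
vertex 4.185 1.737 -2.28
vertex 2.878 2.18 -2.265
endloop
endfacet
facet normal -0.252 -0.763 0.595
outer loop
vertex 2.417 0.784 -1.175
vertex 3.902 0.84 -0.475
vertex 2.595 1.283 -0.46
endloop
endfacet
facet normal -0.199 -0.561 -0.803
outer loop
vertex 3.724 0.341 -1.19
vertex 2.417 0.784 -1.175
vertex 4.185 1.737 -2.28
endloop
endfacet
facet normal -0.252 -0.763 0.595
outer loop
vertex 3.724 0.341 -1.19
vertex 3.902 0.84 -0.475
vertex 2.417 0.784 -1.175
endloop
endfacet
facet normal 0.199 0.561 0.803
outer loop
vertex 2.595 1.283 -0.46
vertex 3.902 0.84 -0.475
vertex 3.056 2.679 -1.55
endloop
endfacet
facet normal 0.252 0.763 -0.595
outer loop
vertex 4.363 2.236 -1.565
vertex 4.185 1.737 -2.28
vertex 3.056 2.679 -1.55
endloop
endfacet
facet normal 0.199 0.561 0.803
outer loop
vertex 3.056 2.679 -1.55
vertex 3.902 0.84 -0.475
vertex 4.363 2.236 -1.565
endloop
endfacet
facet normal 0.947 -0.322 -0.011
outer loop
vertex 4.363 2.236 -1.565
vertex 3.724 0.341 -1.19
vertex 4.185 1.737 -2.28
endloop
endfacet
facet normal 0.947 -0.322 -0.011
outer loop
vertex 3.902 0.84 -0.475
vertex 3.724 0.341 -1.19
vertex 4.363 2.236 -1.565
endloop
endfacet

endsolid


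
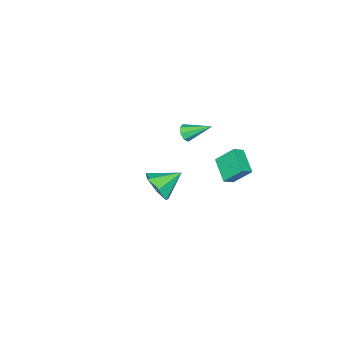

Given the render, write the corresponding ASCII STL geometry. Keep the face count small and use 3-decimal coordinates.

solid 
facet normal -0.823 0.233 -0.518
outer loop
vertex -3.803 0.977 -3.396
vertex -4.261 1.964 -2.223
vertex -2.974 2.247 -4.142
endloop
endfacet
facet normal 0.287 -0.617 -0.733
outer loop
vertex -2.299 2.056 -3.717
vertex -3.803 0.977 -3.396
vertex -2.974 2.247 -4.142
endloop
endfacet
facet normal -0.823 0.233 -0.518
outer loop
vertex -2.974 2.247 -4.142
vertex -4.261 1.964 -2.223
vertex -3.432 3.234 -2.969
endloop
endfacet
facet normal 0.490 0.752 -0.441
outer loop
vertex -3.432 3.234 -2.969
vertex -2.299 2.056 -3.717
vertex -2.974 2.247 -4.142
endloop
endfacet
facet normal -0.490 -0.752 0.441
outer loop
vertex -3.803 0.977 -3.396
vertex -3.586 1.773 -1.798
vertex -4.261 1.964 -2.223
endloop
endfacet
facet normal 0.287 -0.617 -0.733
outer loop
vertex -3.128 0.786 -2.971
vertex -3.803 0.977 -3.396
vertex -2.299 2.056 -3.717
endloop
endfacet
facet normal -0.490 -0.752 0.441
outer loop
vertex -3.128 0.786 -2.971
vertex -3.586 1.773 -1.798
vertex -3.803 0.977 -3.396
endloop
endfacet
facet normal -0.287 0.617 0.733
outer loop
vertex -4.261 1.964 -2.223
vertex -3.586 1.773 -1.798
vertex -3.432 3.234 -2.969
endloop
endfacet
facet normal 0.490 0.752 -0.441
outer loop
vertex -2.757 3.043 -2.544
vertex -2.299 2.056 -3.717
vertex -3.432 3.234 -2.969
endloop
endfacet
facet normal -0.287 0.617 0.733
outer loop
vertex -3.432 3.234 -2.969
vertex -3.586 1.773 -1.798
vertex -2.757 3.043 -2.544
endloop
endfacet
facet normal 0.823 -0.233 0.518
outer loop
vertex -2.757 3.043 -2.544
vertex -3.128 0.786 -2.971
vertex -2.299 2.056 -3.717
endloop
endfacet
facet normal 0.823 -0.233 0.518
outer loop
vertex -3.586 1.773 -1.798
vertex -3.128 0.786 -2.971
vertex -2.757 3.043 -2.544
endloop
endfacet
facet normal 0.374 -0.786 -0.493
outer loop
vertex -3.228 -1.279 -2.495
vertex -3.451 -1.665 -2.049
vertex -3.675 -1.432 -2.59
endloop
endfacet
facet normal -0.116 0.745 -0.657
outer loop
vertex -3.228 -1.279 -2.495
vertex -3.675 -1.432 -2.59
vertex -4.129 -0.235 -1.151
endloop
endfacet
facet normal 0.372 -0.787 -0.493
outer loop
vertex -3.675 -1.432 -2.59
vertex -3.451 -1.665 -2.049
vertex -3.992 -1.721 -2.368
endloop
endfacet
facet normal -0.739 0.385 -0.553
outer loop
vertex -3.675 -1.432 -2.59
vertex -3.992 -1.721 -2.368
vertex -4.129 -0.235 -1.151
endloop
endfacet
facet normal 0.373 -0.786 -0.494
outer loop
vertex -3.992 -1.721 -2.368
vertex -3.451 -1.665 -2.049
vertex -3.991 -1.977 -1.96
endloop
endfacet
facet normal -0.997 -0.062 -0.036
outer loop
vertex -3.992 -1.721 -2.368
vertex -3.991 -1.977 -1.96
vertex -4.129 -0.235 -1.151
endloop
endfacet
facet normal 0.372 -0.785 -0.495
outer loop
vertex -3.991 -1.977 -1.96
vertex -3.451 -1.665 -2.049
vertex -3.674 -2.051 -1.604
endloop
endfacet
facet normal -0.738 -0.332 0.588
outer loop
vertex -3.991 -1.977 -1.96
vertex -3.674 -2.051 -1.604
vertex -4.129 -0.235 -1.151
endloop
endfacet
facet normal 0.372 -0.785 -0.495
outer loop
vertex -3.674 -2.051 -1.604
vertex -3.451 -1.665 -2.049
vertex -3.227 -1.899 -1.509
endloop
endfacet
facet normal -0.113 -0.267 0.957
outer loop
vertex -3.674 -2.051 -1.604
vertex -3.227 -1.899 -1.509
vertex -4.129 -0.235 -1.151
endloop
endfacet
facet normal 0.372 -0.785 -0.495
outer loop
vertex -3.227 -1.899 -1.509
vertex -3.451 -1.665 -2.049
vertex -2.911 -1.61 -1.73
endloop
endfacet
facet normal 0.512 0.094 0.854
outer loop
vertex -3.227 -1.899 -1.509
vertex -2.911 -1.61 -1.73
vertex -4.129 -0.235 -1.151
endloop
endfacet
facet normal 0.372 -0.786 -0.494
outer loop
vertex -2.911 -1.61 -1.73
vertex -3.451 -1.665 -2.049
vertex -2.911 -1.353 -2.139
endloop
endfacet
facet normal 0.771 0.540 0.339
outer loop
vertex -2.911 -1.61 -1.73
vertex -2.911 -1.353 -2.139
vertex -4.129 -0.235 -1.151
endloop
endfacet
facet normal 0.372 -0.786 -0.494
outer loop
vertex -2.911 -1.353 -2.139
vertex -3.451 -1.665 -2.049
vertex -3.228 -1.279 -2.495
endloop
endfacet
facet normal 0.511 0.810 -0.287
outer loop
vertex -2.911 -1.353 -2.139
vertex -3.228 -1.279 -2.495
vertex -4.129 -0.235 -1.151
endloop
endfacet
facet normal 0.713 -0.468 -0.522
outer loop
vertex 4.917 2.438 1.623
vertex 4.391 2.649 0.715
vertex 5.137 3.238 1.206
endloop
endfacet
facet normal 0.204 0.408 0.890
outer loop
vertex 4.917 2.438 1.623
vertex 5.137 3.238 1.206
vertex 3.229 3.411 1.565
endloop
endfacet
facet normal 0.713 -0.469 -0.521
outer loop
vertex 5.137 3.238 1.206
vertex 4.391 2.649 0.715
vertex 4.796 3.594 0.419
endloop
endfacet
facet normal 0.150 0.924 0.353
outer loop
vertex 5.137 3.238 1.206
vertex 4.796 3.594 0.419
vertex 3.229 3.411 1.565
endloop
endfacet
facet normal 0.713 -0.469 -0.521
outer loop
vertex 4.796 3.594 0.419
vertex 4.391 2.649 0.715
vertex 4.15 3.238 -0.145
endloop
endfacet
facet normal -0.291 0.924 -0.250
outer loop
vertex 4.796 3.594 0.419
vertex 4.15 3.238 -0.145
vertex 3.229 3.411 1.565
endloop
endfacet
facet normal 0.714 -0.468 -0.521
outer loop
vertex 4.15 3.238 -0.145
vertex 4.391 2.649 0.715
vertex 3.686 2.438 -0.062
endloop
endfacet
facet normal -0.786 0.408 -0.465
outer loop
vertex 4.15 3.238 -0.145
vertex 3.686 2.438 -0.062
vertex 3.229 3.411 1.565
endloop
endfacet
facet normal 0.714 -0.468 -0.521
outer loop
vertex 3.686 2.438 -0.062
vertex 4.391 2.649 0.715
vertex 3.753 1.797 0.606
endloop
endfacet
facet normal -0.963 -0.236 -0.130
outer loop
vertex 3.686 2.438 -0.062
vertex 3.753 1.797 0.606
vertex 3.229 3.411 1.565
endloop
endfacet
facet normal 0.714 -0.468 -0.521
outer loop
vertex 3.753 1.797 0.606
vertex 4.391 2.649 0.715
vertex 4.301 1.797 1.356
endloop
endfacet
facet normal -0.688 -0.522 0.503
outer loop
vertex 3.753 1.797 0.606
vertex 4.301 1.797 1.356
vertex 3.229 3.411 1.565
endloop
endfacet
facet normal 0.713 -0.468 -0.522
outer loop
vertex 4.301 1.797 1.356
vertex 4.391 2.649 0.715
vertex 4.917 2.438 1.623
endloop
endfacet
facet normal -0.169 -0.236 0.957
outer loop
vertex 4.301 1.797 1.356
vertex 4.917 2.438 1.623
vertex 3.229 3.411 1.565
endloop
endfacet

endsolid


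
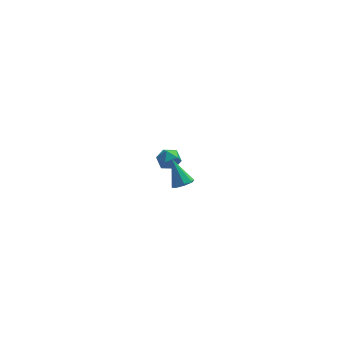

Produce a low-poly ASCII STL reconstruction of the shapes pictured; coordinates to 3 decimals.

solid 
facet normal 0.279 0.941 0.192
outer loop
vertex 0.892 4.584 -3.387
vertex 0.346 4.621 -2.776
vertex 1.111 4.364 -2.629
endloop
endfacet
facet normal 0.823 0.563 -0.075
outer loop
vertex 0.892 4.584 -3.387
vertex 1.111 4.364 -2.629
vertex 1.357 3.919 -3.272
endloop
endfacet
facet normal 0.626 0.314 -0.713
outer loop
vertex 0.892 4.584 -3.387
vertex 1.357 3.919 -3.272
vertex 0.745 3.901 -3.817
endloop
endfacet
facet normal -0.038 0.538 -0.842
outer loop
vertex 0.892 4.584 -3.387
vertex 0.745 3.901 -3.817
vertex 0.12 4.335 -3.511
endloop
endfacet
facet normal -0.253 0.925 -0.282
outer loop
vertex 0.892 4.584 -3.387
vertex 0.12 4.335 -3.511
vertex 0.346 4.621 -2.776
endloop
endfacet
facet normal 0.935 0.005 0.354
outer loop
vertex 1.357 3.919 -3.272
vertex 1.111 4.364 -2.629
vertex 1.1 3.545 -2.589
endloop
endfacet
facet normal 0.056 0.615 0.786
outer loop
vertex 1.111 4.364 -2.629
vertex 0.346 4.621 -2.776
vertex 0.475 3.979 -2.283
endloop
endfacet
facet normal -0.808 0.589 0.019
outer loop
vertex 0.346 4.621 -2.776
vertex 0.12 4.335 -3.511
vertex -0.137 3.961 -2.828
endloop
endfacet
facet normal -0.460 -0.037 -0.887
outer loop
vertex 0.12 4.335 -3.511
vertex 0.745 3.901 -3.817
vertex 0.109 3.516 -3.471
endloop
endfacet
facet normal 0.617 -0.398 -0.679
outer loop
vertex 0.745 3.901 -3.817
vertex 1.357 3.919 -3.272
vertex 0.874 3.259 -3.324
endloop
endfacet
facet normal 0.038 -0.538 0.842
outer loop
vertex 0.328 3.296 -2.713
vertex 1.1 3.545 -2.589
vertex 0.475 3.979 -2.283
endloop
endfacet
facet normal -0.626 -0.314 0.713
outer loop
vertex 0.328 3.296 -2.713
vertex 0.475 3.979 -2.283
vertex -0.137 3.961 -2.828
endloop
endfacet
facet normal -0.823 -0.563 0.075
outer loop
vertex 0.328 3.296 -2.713
vertex -0.137 3.961 -2.828
vertex 0.109 3.516 -3.471
endloop
endfacet
facet normal -0.279 -0.941 -0.192
outer loop
vertex 0.328 3.296 -2.713
vertex 0.109 3.516 -3.471
vertex 0.874 3.259 -3.324
endloop
endfacet
facet normal 0.253 -0.925 0.282
outer loop
vertex 0.328 3.296 -2.713
vertex 0.874 3.259 -3.324
vertex 1.1 3.545 -2.589
endloop
endfacet
facet normal 0.460 0.037 0.887
outer loop
vertex 0.475 3.979 -2.283
vertex 1.1 3.545 -2.589
vertex 1.111 4.364 -2.629
endloop
endfacet
facet normal -0.617 0.398 0.679
outer loop
vertex -0.137 3.961 -2.828
vertex 0.475 3.979 -2.283
vertex 0.346 4.621 -2.776
endloop
endfacet
facet normal -0.935 -0.005 -0.354
outer loop
vertex 0.109 3.516 -3.471
vertex -0.137 3.961 -2.828
vertex 0.12 4.335 -3.511
endloop
endfacet
facet normal -0.056 -0.615 -0.786
outer loop
vertex 0.874 3.259 -3.324
vertex 0.109 3.516 -3.471
vertex 0.745 3.901 -3.817
endloop
endfacet
facet normal 0.808 -0.589 -0.019
outer loop
vertex 1.1 3.545 -2.589
vertex 0.874 3.259 -3.324
vertex 1.357 3.919 -3.272
endloop
endfacet
facet normal 0.298 -0.544 -0.784
outer loop
vertex 1.011 -4.564 2.987
vertex 0.548 -4.291 2.622
vertex 1.167 -4.15 2.759
endloop
endfacet
facet normal 0.754 0.075 0.653
outer loop
vertex 1.011 -4.564 2.987
vertex 1.167 -4.15 2.759
vertex 0.032 -3.349 3.978
endloop
endfacet
facet normal 0.298 -0.544 -0.785
outer loop
vertex 1.167 -4.15 2.759
vertex 0.548 -4.291 2.622
vertex 0.96 -3.819 2.451
endloop
endfacet
facet normal 0.714 0.661 0.230
outer loop
vertex 1.167 -4.15 2.759
vertex 0.96 -3.819 2.451
vertex 0.032 -3.349 3.978
endloop
endfacet
facet normal 0.300 -0.545 -0.783
outer loop
vertex 0.96 -3.819 2.451
vertex 0.548 -4.291 2.622
vertex 0.512 -3.765 2.242
endloop
endfacet
facet normal 0.198 0.964 -0.176
outer loop
vertex 0.96 -3.819 2.451
vertex 0.512 -3.765 2.242
vertex 0.032 -3.349 3.978
endloop
endfacet
facet normal 0.297 -0.546 -0.784
outer loop
vertex 0.512 -3.765 2.242
vertex 0.548 -4.291 2.622
vertex 0.084 -4.018 2.256
endloop
endfacet
facet normal -0.489 0.808 -0.329
outer loop
vertex 0.512 -3.765 2.242
vertex 0.084 -4.018 2.256
vertex 0.032 -3.349 3.978
endloop
endfacet
facet normal 0.298 -0.544 -0.784
outer loop
vertex 0.084 -4.018 2.256
vertex 0.548 -4.291 2.622
vertex -0.072 -4.432 2.484
endloop
endfacet
facet normal -0.950 0.282 -0.138
outer loop
vertex 0.084 -4.018 2.256
vertex -0.072 -4.432 2.484
vertex 0.032 -3.349 3.978
endloop
endfacet
facet normal 0.298 -0.545 -0.784
outer loop
vertex -0.072 -4.432 2.484
vertex 0.548 -4.291 2.622
vertex 0.135 -4.763 2.793
endloop
endfacet
facet normal -0.909 -0.304 0.284
outer loop
vertex -0.072 -4.432 2.484
vertex 0.135 -4.763 2.793
vertex 0.032 -3.349 3.978
endloop
endfacet
facet normal 0.297 -0.544 -0.784
outer loop
vertex 0.135 -4.763 2.793
vertex 0.548 -4.291 2.622
vertex 0.583 -4.818 3.001
endloop
endfacet
facet normal -0.395 -0.607 0.690
outer loop
vertex 0.135 -4.763 2.793
vertex 0.583 -4.818 3.001
vertex 0.032 -3.349 3.978
endloop
endfacet
facet normal 0.297 -0.544 -0.784
outer loop
vertex 0.583 -4.818 3.001
vertex 0.548 -4.291 2.622
vertex 1.011 -4.564 2.987
endloop
endfacet
facet normal 0.295 -0.450 0.843
outer loop
vertex 0.583 -4.818 3.001
vertex 1.011 -4.564 2.987
vertex 0.032 -3.349 3.978
endloop
endfacet

endsolid


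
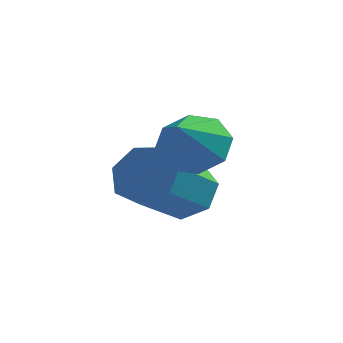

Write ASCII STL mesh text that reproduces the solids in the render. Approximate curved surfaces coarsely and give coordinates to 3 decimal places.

solid 
facet normal 0.220 0.795 -0.566
outer loop
vertex -0.095 4.348 -3.226
vertex -0.699 4.344 -3.466
vertex -0.472 4.655 -2.941
endloop
endfacet
facet normal 0.710 0.267 0.651
outer loop
vertex -0.095 4.348 -3.226
vertex -0.472 4.655 -2.941
vertex -0.417 3.179 -2.395
endloop
endfacet
facet normal 0.709 0.268 0.652
outer loop
vertex -0.417 3.179 -2.395
vertex -0.472 4.655 -2.941
vertex -0.795 3.486 -2.11
endloop
endfacet
facet normal -0.220 -0.795 0.565
outer loop
vertex -0.417 3.179 -2.395
vertex -0.795 3.486 -2.11
vertex -1.021 3.176 -2.634
endloop
endfacet
facet normal 0.219 0.795 -0.566
outer loop
vertex -0.472 4.655 -2.941
vertex -0.699 4.344 -3.466
vertex -1.021 4.728 -3.051
endloop
endfacet
facet normal -0.082 0.592 0.802
outer loop
vertex -0.472 4.655 -2.941
vertex -1.021 4.728 -3.051
vertex -0.795 3.486 -2.11
endloop
endfacet
facet normal -0.082 0.592 0.802
outer loop
vertex -0.795 3.486 -2.11
vertex -1.021 4.728 -3.051
vertex -1.343 3.559 -2.22
endloop
endfacet
facet normal -0.219 -0.795 0.565
outer loop
vertex -0.795 3.486 -2.11
vertex -1.343 3.559 -2.22
vertex -1.021 3.176 -2.634
endloop
endfacet
facet normal 0.219 0.795 -0.566
outer loop
vertex -1.021 4.728 -3.051
vertex -0.699 4.344 -3.466
vertex -1.327 4.512 -3.473
endloop
endfacet
facet normal -0.811 0.470 0.347
outer loop
vertex -1.021 4.728 -3.051
vertex -1.327 4.512 -3.473
vertex -1.343 3.559 -2.22
endloop
endfacet
facet normal -0.811 0.470 0.347
outer loop
vertex -1.343 3.559 -2.22
vertex -1.327 4.512 -3.473
vertex -1.649 3.343 -2.642
endloop
endfacet
facet normal -0.219 -0.795 0.566
outer loop
vertex -1.343 3.559 -2.22
vertex -1.649 3.343 -2.642
vertex -1.021 3.176 -2.634
endloop
endfacet
facet normal 0.219 0.795 -0.566
outer loop
vertex -1.327 4.512 -3.473
vertex -0.699 4.344 -3.466
vertex -1.16 4.17 -3.889
endloop
endfacet
facet normal -0.930 -0.006 -0.368
outer loop
vertex -1.327 4.512 -3.473
vertex -1.16 4.17 -3.889
vertex -1.649 3.343 -2.642
endloop
endfacet
facet normal -0.930 -0.006 -0.368
outer loop
vertex -1.649 3.343 -2.642
vertex -1.16 4.17 -3.889
vertex -1.482 3.001 -3.058
endloop
endfacet
facet normal -0.219 -0.795 0.566
outer loop
vertex -1.649 3.343 -2.642
vertex -1.482 3.001 -3.058
vertex -1.021 3.176 -2.634
endloop
endfacet
facet normal 0.219 0.795 -0.565
outer loop
vertex -1.16 4.17 -3.889
vertex -0.699 4.344 -3.466
vertex -0.646 3.959 -3.987
endloop
endfacet
facet normal -0.350 -0.477 -0.806
outer loop
vertex -1.16 4.17 -3.889
vertex -0.646 3.959 -3.987
vertex -1.482 3.001 -3.058
endloop
endfacet
facet normal -0.348 -0.478 -0.806
outer loop
vertex -1.482 3.001 -3.058
vertex -0.646 3.959 -3.987
vertex -0.968 2.79 -3.155
endloop
endfacet
facet normal -0.219 -0.794 0.566
outer loop
vertex -1.482 3.001 -3.058
vertex -0.968 2.79 -3.155
vertex -1.021 3.176 -2.634
endloop
endfacet
facet normal 0.219 0.795 -0.565
outer loop
vertex -0.646 3.959 -3.987
vertex -0.699 4.344 -3.466
vertex -0.172 4.038 -3.692
endloop
endfacet
facet normal 0.495 -0.590 -0.638
outer loop
vertex -0.646 3.959 -3.987
vertex -0.172 4.038 -3.692
vertex -0.968 2.79 -3.155
endloop
endfacet
facet normal 0.496 -0.590 -0.637
outer loop
vertex -0.968 2.79 -3.155
vertex -0.172 4.038 -3.692
vertex -0.494 2.87 -2.86
endloop
endfacet
facet normal -0.218 -0.795 0.566
outer loop
vertex -0.968 2.79 -3.155
vertex -0.494 2.87 -2.86
vertex -1.021 3.176 -2.634
endloop
endfacet
facet normal 0.219 0.795 -0.565
outer loop
vertex -0.172 4.038 -3.692
vertex -0.699 4.344 -3.466
vertex -0.095 4.348 -3.226
endloop
endfacet
facet normal 0.966 -0.258 0.012
outer loop
vertex -0.172 4.038 -3.692
vertex -0.095 4.348 -3.226
vertex -0.494 2.87 -2.86
endloop
endfacet
facet normal 0.966 -0.258 0.011
outer loop
vertex -0.494 2.87 -2.86
vertex -0.095 4.348 -3.226
vertex -0.417 3.179 -2.395
endloop
endfacet
facet normal -0.220 -0.795 0.565
outer loop
vertex -0.494 2.87 -2.86
vertex -0.417 3.179 -2.395
vertex -1.021 3.176 -2.634
endloop
endfacet
facet normal 0.023 0.759 -0.651
outer loop
vertex 0.071 3.715 -1.442
vertex -0.228 3.33 -1.902
vertex -0.441 3.747 -1.423
endloop
endfacet
facet normal 0.048 0.186 0.981
outer loop
vertex 0.071 3.715 -1.442
vertex -0.441 3.747 -1.423
vertex -0.252 2.51 -1.198
endloop
endfacet
facet normal 0.021 0.759 -0.651
outer loop
vertex -0.441 3.747 -1.423
vertex -0.228 3.33 -1.902
vertex -0.827 3.534 -1.684
endloop
endfacet
facet normal -0.581 0.059 0.812
outer loop
vertex -0.441 3.747 -1.423
vertex -0.827 3.534 -1.684
vertex -0.252 2.51 -1.198
endloop
endfacet
facet normal 0.022 0.759 -0.650
outer loop
vertex -0.827 3.534 -1.684
vertex -0.228 3.33 -1.902
vertex -0.863 3.202 -2.073
endloop
endfacet
facet normal -0.877 -0.323 0.357
outer loop
vertex -0.827 3.534 -1.684
vertex -0.863 3.202 -2.073
vertex -0.252 2.51 -1.198
endloop
endfacet
facet normal 0.023 0.758 -0.652
outer loop
vertex -0.863 3.202 -2.073
vertex -0.228 3.33 -1.902
vertex -0.526 2.944 -2.361
endloop
endfacet
facet normal -0.665 -0.737 -0.118
outer loop
vertex -0.863 3.202 -2.073
vertex -0.526 2.944 -2.361
vertex -0.252 2.51 -1.198
endloop
endfacet
facet normal 0.023 0.758 -0.652
outer loop
vertex -0.526 2.944 -2.361
vertex -0.228 3.33 -1.902
vertex -0.015 2.912 -2.38
endloop
endfacet
facet normal -0.071 -0.940 -0.334
outer loop
vertex -0.526 2.944 -2.361
vertex -0.015 2.912 -2.38
vertex -0.252 2.51 -1.198
endloop
endfacet
facet normal 0.023 0.758 -0.652
outer loop
vertex -0.015 2.912 -2.38
vertex -0.228 3.33 -1.902
vertex 0.372 3.125 -2.119
endloop
endfacet
facet normal 0.558 -0.813 -0.165
outer loop
vertex -0.015 2.912 -2.38
vertex 0.372 3.125 -2.119
vertex -0.252 2.51 -1.198
endloop
endfacet
facet normal 0.024 0.758 -0.651
outer loop
vertex 0.372 3.125 -2.119
vertex -0.228 3.33 -1.902
vertex 0.407 3.458 -1.73
endloop
endfacet
facet normal 0.854 -0.430 0.291
outer loop
vertex 0.372 3.125 -2.119
vertex 0.407 3.458 -1.73
vertex -0.252 2.51 -1.198
endloop
endfacet
facet normal 0.023 0.759 -0.650
outer loop
vertex 0.407 3.458 -1.73
vertex -0.228 3.33 -1.902
vertex 0.071 3.715 -1.442
endloop
endfacet
facet normal 0.643 -0.017 0.766
outer loop
vertex 0.407 3.458 -1.73
vertex 0.071 3.715 -1.442
vertex -0.252 2.51 -1.198
endloop
endfacet

endsolid


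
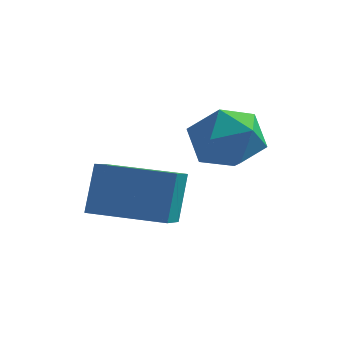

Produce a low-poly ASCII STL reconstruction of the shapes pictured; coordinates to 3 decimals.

solid 
facet normal -0.103 0.450 0.887
outer loop
vertex 3.365 3.892 -1.484
vertex 3.841 3.038 -0.996
vertex 4.45 3.875 -1.35
endloop
endfacet
facet normal -0.030 0.931 0.365
outer loop
vertex 3.365 3.892 -1.484
vertex 4.45 3.875 -1.35
vertex 4.021 4.23 -2.291
endloop
endfacet
facet normal -0.556 0.824 -0.107
outer loop
vertex 3.365 3.892 -1.484
vertex 4.021 4.23 -2.291
vertex 3.148 3.612 -2.519
endloop
endfacet
facet normal -0.952 0.279 0.124
outer loop
vertex 3.365 3.892 -1.484
vertex 3.148 3.612 -2.519
vertex 3.037 2.876 -1.718
endloop
endfacet
facet normal -0.673 0.047 0.738
outer loop
vertex 3.365 3.892 -1.484
vertex 3.037 2.876 -1.718
vertex 3.841 3.038 -0.996
endloop
endfacet
facet normal 0.591 0.806 0.035
outer loop
vertex 4.021 4.23 -2.291
vertex 4.45 3.875 -1.35
vertex 4.903 3.584 -2.302
endloop
endfacet
facet normal 0.473 0.028 0.881
outer loop
vertex 4.45 3.875 -1.35
vertex 3.841 3.038 -0.996
vertex 4.792 2.848 -1.501
endloop
endfacet
facet normal -0.449 -0.624 0.640
outer loop
vertex 3.841 3.038 -0.996
vertex 3.037 2.876 -1.718
vertex 3.919 2.23 -1.729
endloop
endfacet
facet normal -0.902 -0.248 -0.353
outer loop
vertex 3.037 2.876 -1.718
vertex 3.148 3.612 -2.519
vertex 3.49 2.585 -2.67
endloop
endfacet
facet normal -0.260 0.635 -0.728
outer loop
vertex 3.148 3.612 -2.519
vertex 4.021 4.23 -2.291
vertex 4.099 3.422 -3.024
endloop
endfacet
facet normal 0.952 -0.279 -0.124
outer loop
vertex 4.575 2.568 -2.536
vertex 4.903 3.584 -2.302
vertex 4.792 2.848 -1.501
endloop
endfacet
facet normal 0.556 -0.824 0.107
outer loop
vertex 4.575 2.568 -2.536
vertex 4.792 2.848 -1.501
vertex 3.919 2.23 -1.729
endloop
endfacet
facet normal 0.030 -0.931 -0.365
outer loop
vertex 4.575 2.568 -2.536
vertex 3.919 2.23 -1.729
vertex 3.49 2.585 -2.67
endloop
endfacet
facet normal 0.103 -0.450 -0.887
outer loop
vertex 4.575 2.568 -2.536
vertex 3.49 2.585 -2.67
vertex 4.099 3.422 -3.024
endloop
endfacet
facet normal 0.673 -0.047 -0.738
outer loop
vertex 4.575 2.568 -2.536
vertex 4.099 3.422 -3.024
vertex 4.903 3.584 -2.302
endloop
endfacet
facet normal 0.902 0.248 0.353
outer loop
vertex 4.792 2.848 -1.501
vertex 4.903 3.584 -2.302
vertex 4.45 3.875 -1.35
endloop
endfacet
facet normal 0.260 -0.635 0.728
outer loop
vertex 3.919 2.23 -1.729
vertex 4.792 2.848 -1.501
vertex 3.841 3.038 -0.996
endloop
endfacet
facet normal -0.591 -0.806 -0.035
outer loop
vertex 3.49 2.585 -2.67
vertex 3.919 2.23 -1.729
vertex 3.037 2.876 -1.718
endloop
endfacet
facet normal -0.473 -0.028 -0.881
outer loop
vertex 4.099 3.422 -3.024
vertex 3.49 2.585 -2.67
vertex 3.148 3.612 -2.519
endloop
endfacet
facet normal 0.449 0.624 -0.640
outer loop
vertex 4.903 3.584 -2.302
vertex 4.099 3.422 -3.024
vertex 4.021 4.23 -2.291
endloop
endfacet
facet normal -0.983 -0.170 0.069
outer loop
vertex 1.013 1.811 -2.84
vertex 0.74 3.161 -3.408
vertex 1.016 1.203 -4.287
endloop
endfacet
facet normal 0.183 -0.906 0.381
outer loop
vertex 3.08 1.559 -4.432
vertex 1.013 1.811 -2.84
vertex 1.016 1.203 -4.287
endloop
endfacet
facet normal -0.983 -0.170 0.069
outer loop
vertex 1.016 1.203 -4.287
vertex 0.74 3.161 -3.408
vertex 0.743 2.553 -4.855
endloop
endfacet
facet normal 0.002 -0.387 -0.922
outer loop
vertex 0.743 2.553 -4.855
vertex 3.08 1.559 -4.432
vertex 1.016 1.203 -4.287
endloop
endfacet
facet normal -0.002 0.387 0.922
outer loop
vertex 1.013 1.811 -2.84
vertex 2.804 3.517 -3.553
vertex 0.74 3.161 -3.408
endloop
endfacet
facet normal 0.183 -0.906 0.381
outer loop
vertex 3.077 2.167 -2.985
vertex 1.013 1.811 -2.84
vertex 3.08 1.559 -4.432
endloop
endfacet
facet normal -0.002 0.387 0.922
outer loop
vertex 3.077 2.167 -2.985
vertex 2.804 3.517 -3.553
vertex 1.013 1.811 -2.84
endloop
endfacet
facet normal -0.183 0.906 -0.381
outer loop
vertex 0.74 3.161 -3.408
vertex 2.804 3.517 -3.553
vertex 0.743 2.553 -4.855
endloop
endfacet
facet normal 0.002 -0.387 -0.922
outer loop
vertex 2.807 2.909 -5.0
vertex 3.08 1.559 -4.432
vertex 0.743 2.553 -4.855
endloop
endfacet
facet normal -0.183 0.906 -0.381
outer loop
vertex 0.743 2.553 -4.855
vertex 2.804 3.517 -3.553
vertex 2.807 2.909 -5.0
endloop
endfacet
facet normal 0.983 0.170 -0.069
outer loop
vertex 2.807 2.909 -5.0
vertex 3.077 2.167 -2.985
vertex 3.08 1.559 -4.432
endloop
endfacet
facet normal 0.983 0.170 -0.069
outer loop
vertex 2.804 3.517 -3.553
vertex 3.077 2.167 -2.985
vertex 2.807 2.909 -5.0
endloop
endfacet

endsolid
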